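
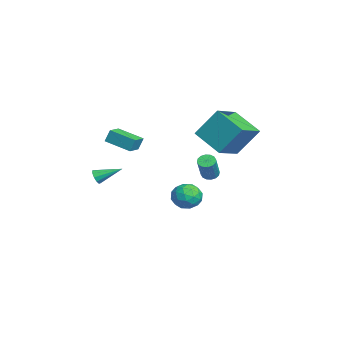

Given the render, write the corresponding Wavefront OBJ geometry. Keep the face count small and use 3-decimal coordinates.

v 0.638 0.89 3.414
v 0.822 2.099 5.133
v -0.82 2.078 2.734
v -0.636 3.287 4.454
v 2.036 2.053 2.446
v 2.22 3.262 4.166
v 0.578 3.241 1.767
v 0.762 4.45 3.486
v 0.505 -4.471 0.297
v 0.844 -4.353 -0.079
v 0.735 -3.069 0.943
v 0.552 -4.26 -0.176
v 0.242 -4.248 -0.092
v 0.033 -4.321 0.14
v 0.004 -4.451 0.433
v 0.166 -4.589 0.673
v 0.458 -4.681 0.77
v 0.768 -4.693 0.686
v 0.978 -4.62 0.454
v 1.007 -4.49 0.161
v -0.691 -3.449 2.644
v -0.708 -3.154 3.43
v 0.192 -2.148 2.176
v 0.175 -1.853 2.962
v 0.185 -3.967 2.858
v 0.168 -3.672 3.644
v 1.068 -2.666 2.39
v 1.051 -2.371 3.176
v 2.583 1.507 1.164
v 2.923 1.266 0.869
v 3.837 0.952 2.182
v 3.497 1.193 2.476
v 3.003 1.518 0.874
v 3.917 1.203 2.187
v 2.97 1.766 0.956
v 3.884 1.452 2.269
v 2.834 1.946 1.094
v 3.748 1.631 2.407
v 2.63 2.007 1.251
v 3.544 1.693 2.563
v 2.414 1.935 1.384
v 3.328 1.621 2.696
v 2.243 1.748 1.458
v 3.157 1.434 2.771
v 2.163 1.497 1.453
v 3.077 1.182 2.766
v 2.196 1.248 1.371
v 3.11 0.934 2.684
v 2.332 1.069 1.233
v 3.246 0.754 2.546
v 2.536 1.007 1.077
v 3.45 0.693 2.389
v 2.752 1.079 0.944
v 3.666 0.765 2.256
v -2.692 0.845 -2.413
v -2.17 1.08 -1.634
v -1.39 0.38 -3.146
v -0.868 0.615 -2.367
v -1.476 -0.137 -2.333
v -2.281 0.151 -1.88
v -1.279 1.309 -2.9
v -2.084 1.597 -2.447
v -1.296 1.366 -1.935
v -1.418 0.473 -1.584
v -2.142 0.987 -3.196
v -2.264 0.094 -2.845
v -2.545 1.004 -1.959
v -1.015 0.456 -2.821
v -1.372 0.015 -2.801
v -1.065 0.153 -2.343
v -2.611 0.458 -2.104
v -2.304 0.596 -1.646
v -1.896 -0.12 -2.056
v -1.256 0.864 -3.134
v -0.949 1.002 -2.676
v -2.495 1.307 -2.437
v -2.188 1.445 -1.979
v -1.664 1.58 -2.724
v -1.725 1.31 -1.678
v -0.959 1.036 -2.109
v -1.201 1.444 -2.422
v -1.674 1.613 -2.156
v -1.796 0.785 -1.472
v -1.031 0.511 -1.903
v -1.389 0.07 -1.883
v -1.862 0.239 -1.616
v -1.283 0.953 -1.649
v -2.529 0.949 -2.877
v -1.764 0.675 -3.308
v -1.698 1.221 -3.164
v -2.171 1.39 -2.897
v -2.601 0.424 -2.671
v -1.835 0.15 -3.102
v -1.886 -0.153 -2.624
v -2.359 0.016 -2.358
v -2.277 0.507 -3.131
f 2 4 1
f 5 2 1
f 1 4 3
f 3 5 1
f 2 8 4
f 6 2 5
f 6 8 2
f 4 8 3
f 7 5 3
f 3 8 7
f 7 6 5
f 8 6 7
f 10 9 12
f 10 12 11
f 12 9 13
f 12 13 11
f 13 9 14
f 13 14 11
f 14 9 15
f 14 15 11
f 15 9 16
f 15 16 11
f 16 9 17
f 16 17 11
f 17 9 18
f 17 18 11
f 18 9 19
f 18 19 11
f 19 9 20
f 19 20 11
f 20 9 10
f 20 10 11
f 22 24 21
f 25 22 21
f 21 24 23
f 23 25 21
f 22 28 24
f 26 22 25
f 26 28 22
f 24 28 23
f 27 25 23
f 23 28 27
f 27 26 25
f 28 26 27
f 30 29 33
f 30 33 31
f 31 33 34
f 31 34 32
f 33 29 35
f 33 35 34
f 34 35 36
f 34 36 32
f 35 29 37
f 35 37 36
f 36 37 38
f 36 38 32
f 37 29 39
f 37 39 38
f 38 39 40
f 38 40 32
f 39 29 41
f 39 41 40
f 40 41 42
f 40 42 32
f 41 29 43
f 41 43 42
f 42 43 44
f 42 44 32
f 43 29 45
f 43 45 44
f 44 45 46
f 44 46 32
f 45 29 47
f 45 47 46
f 46 47 48
f 46 48 32
f 47 29 49
f 47 49 48
f 48 49 50
f 48 50 32
f 49 29 51
f 49 51 50
f 50 51 52
f 50 52 32
f 51 29 53
f 51 53 52
f 52 53 54
f 52 54 32
f 53 29 30
f 53 30 54
f 54 30 31
f 54 31 32
f 55 92 71
f 92 66 95
f 71 95 60
f 92 95 71
f 55 71 67
f 71 60 72
f 67 72 56
f 71 72 67
f 55 67 76
f 67 56 77
f 76 77 62
f 67 77 76
f 55 76 88
f 76 62 91
f 88 91 65
f 76 91 88
f 55 88 92
f 88 65 96
f 92 96 66
f 88 96 92
f 56 72 83
f 72 60 86
f 83 86 64
f 72 86 83
f 60 95 73
f 95 66 94
f 73 94 59
f 95 94 73
f 66 96 93
f 96 65 89
f 93 89 57
f 96 89 93
f 65 91 90
f 91 62 78
f 90 78 61
f 91 78 90
f 62 77 82
f 77 56 79
f 82 79 63
f 77 79 82
f 58 84 70
f 84 64 85
f 70 85 59
f 84 85 70
f 58 70 68
f 70 59 69
f 68 69 57
f 70 69 68
f 58 68 75
f 68 57 74
f 75 74 61
f 68 74 75
f 58 75 80
f 75 61 81
f 80 81 63
f 75 81 80
f 58 80 84
f 80 63 87
f 84 87 64
f 80 87 84
f 59 85 73
f 85 64 86
f 73 86 60
f 85 86 73
f 57 69 93
f 69 59 94
f 93 94 66
f 69 94 93
f 61 74 90
f 74 57 89
f 90 89 65
f 74 89 90
f 63 81 82
f 81 61 78
f 82 78 62
f 81 78 82
f 64 87 83
f 87 63 79
f 83 79 56
f 87 79 83



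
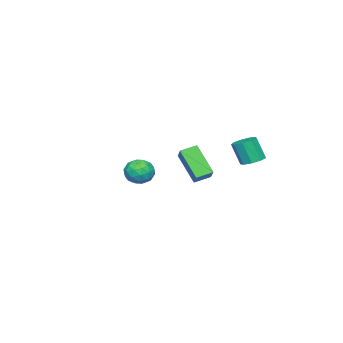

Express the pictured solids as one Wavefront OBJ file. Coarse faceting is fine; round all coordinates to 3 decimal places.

v 0.515 3.857 2.316
v 1.187 4.158 2.389
v 1.277 3.624 3.776
v 0.605 3.323 3.704
v 0.833 4.488 2.538
v 0.923 3.953 3.926
v 0.33 4.522 2.584
v 0.42 3.987 3.972
v -0.086 4.245 2.505
v 0.004 3.71 3.892
v -0.221 3.787 2.337
v -0.131 3.252 3.725
v -0.012 3.362 2.159
v 0.078 2.827 3.547
v 0.444 3.169 2.055
v 0.534 2.634 3.443
v 0.933 3.297 2.073
v 1.023 2.763 3.461
v 1.227 3.688 2.205
v 1.317 3.154 3.593
v 0.125 -2.785 -0.189
v 0.898 -3.278 -0.464
v -0.498 -4.082 0.384
v 0.275 -4.575 0.109
v 0.342 -3.939 0.821
v 0.727 -3.138 0.467
v -0.327 -4.222 -0.547
v 0.058 -3.421 -0.901
v 0.618 -4.166 -0.685
v 1.031 -3.991 0.16
v -0.631 -3.369 -0.24
v -0.218 -3.194 0.605
v 0.566 -2.918 -0.377
v -0.166 -4.442 0.297
v -0.127 -4.068 0.715
v 0.327 -4.358 0.554
v 0.466 -2.835 0.17
v 0.92 -3.125 0.008
v 0.593 -3.513 0.764
v -0.52 -4.235 -0.088
v -0.066 -4.525 -0.25
v 0.073 -3.002 -0.634
v 0.527 -3.292 -0.795
v -0.193 -3.847 -0.844
v 0.856 -3.73 -0.669
v 0.49 -4.492 -0.332
v 0.136 -4.285 -0.717
v 0.363 -3.814 -0.925
v 1.099 -3.627 -0.172
v 0.733 -4.389 0.165
v 0.772 -4.015 0.583
v 0.998 -3.544 0.375
v 0.935 -4.149 -0.302
v -0.333 -2.971 -0.245
v -0.699 -3.733 0.092
v -0.598 -3.816 -0.455
v -0.372 -3.345 -0.663
v -0.09 -2.868 0.252
v -0.456 -3.63 0.589
v 0.037 -3.546 0.845
v 0.264 -3.075 0.637
v -0.535 -3.211 0.222
v 4.114 2.316 1.522
v 3.72 1.074 3.104
v 3.397 2.916 1.815
v 3.003 1.674 3.397
v 4.977 2.986 2.263
v 4.583 1.744 3.845
v 4.26 3.586 2.556
v 3.866 2.344 4.138
f 2 1 5
f 2 5 3
f 3 5 6
f 3 6 4
f 5 1 7
f 5 7 6
f 6 7 8
f 6 8 4
f 7 1 9
f 7 9 8
f 8 9 10
f 8 10 4
f 9 1 11
f 9 11 10
f 10 11 12
f 10 12 4
f 11 1 13
f 11 13 12
f 12 13 14
f 12 14 4
f 13 1 15
f 13 15 14
f 14 15 16
f 14 16 4
f 15 1 17
f 15 17 16
f 16 17 18
f 16 18 4
f 17 1 19
f 17 19 18
f 18 19 20
f 18 20 4
f 19 1 2
f 19 2 20
f 20 2 3
f 20 3 4
f 21 58 37
f 58 32 61
f 37 61 26
f 58 61 37
f 21 37 33
f 37 26 38
f 33 38 22
f 37 38 33
f 21 33 42
f 33 22 43
f 42 43 28
f 33 43 42
f 21 42 54
f 42 28 57
f 54 57 31
f 42 57 54
f 21 54 58
f 54 31 62
f 58 62 32
f 54 62 58
f 22 38 49
f 38 26 52
f 49 52 30
f 38 52 49
f 26 61 39
f 61 32 60
f 39 60 25
f 61 60 39
f 32 62 59
f 62 31 55
f 59 55 23
f 62 55 59
f 31 57 56
f 57 28 44
f 56 44 27
f 57 44 56
f 28 43 48
f 43 22 45
f 48 45 29
f 43 45 48
f 24 50 36
f 50 30 51
f 36 51 25
f 50 51 36
f 24 36 34
f 36 25 35
f 34 35 23
f 36 35 34
f 24 34 41
f 34 23 40
f 41 40 27
f 34 40 41
f 24 41 46
f 41 27 47
f 46 47 29
f 41 47 46
f 24 46 50
f 46 29 53
f 50 53 30
f 46 53 50
f 25 51 39
f 51 30 52
f 39 52 26
f 51 52 39
f 23 35 59
f 35 25 60
f 59 60 32
f 35 60 59
f 27 40 56
f 40 23 55
f 56 55 31
f 40 55 56
f 29 47 48
f 47 27 44
f 48 44 28
f 47 44 48
f 30 53 49
f 53 29 45
f 49 45 22
f 53 45 49
f 64 66 63
f 67 64 63
f 63 66 65
f 65 67 63
f 64 70 66
f 68 64 67
f 68 70 64
f 66 70 65
f 69 67 65
f 65 70 69
f 69 68 67
f 70 68 69



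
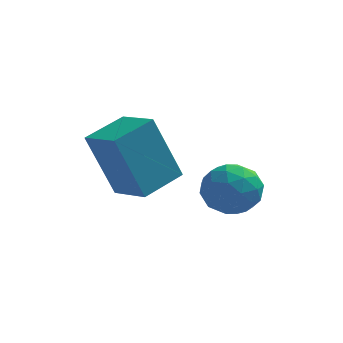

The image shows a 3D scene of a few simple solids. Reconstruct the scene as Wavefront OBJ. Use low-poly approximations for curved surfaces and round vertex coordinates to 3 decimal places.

v -1.065 3.3 -0.755
v -0.4 3.913 -0.748
v -0.42 2.587 0.348
v 0.245 3.2 0.355
v -0.587 3.433 0.621
v -0.986 3.874 -0.06
v 0.166 2.626 -0.34
v -0.233 3.067 -1.021
v 0.361 3.496 -0.491
v -0.104 3.995 0.103
v -0.716 2.505 -0.503
v -1.181 3.004 0.091
v -0.789 3.669 -0.848
v -0.031 2.831 0.448
v -0.52 2.968 0.605
v -0.129 3.328 0.609
v -1.133 3.646 -0.444
v -0.742 4.006 -0.44
v -0.852 3.724 0.365
v -0.078 2.494 0.04
v 0.313 2.854 0.044
v -0.691 3.172 -1.009
v -0.3 3.532 -1.005
v 0.032 2.776 -0.765
v 0.049 3.784 -0.693
v 0.428 3.365 -0.045
v 0.381 3.028 -0.453
v 0.147 3.287 -0.854
v -0.224 4.077 -0.344
v 0.155 3.658 0.304
v -0.334 3.795 0.461
v -0.569 4.054 0.06
v 0.223 3.832 -0.193
v -0.975 2.842 -0.704
v -0.596 2.423 -0.056
v -0.251 2.446 -0.46
v -0.486 2.705 -0.861
v -1.248 3.135 -0.355
v -0.869 2.716 0.293
v -0.967 3.213 0.454
v -1.201 3.472 0.053
v -1.043 2.668 -0.207
v -2.237 0.43 0.778
v -2.98 0.347 2.73
v -3.152 1.222 0.464
v -3.894 1.14 2.416
v -1.446 1.48 1.124
v -2.188 1.398 3.076
v -2.36 2.273 0.81
v -3.103 2.19 2.762
f 1 38 17
f 38 12 41
f 17 41 6
f 38 41 17
f 1 17 13
f 17 6 18
f 13 18 2
f 17 18 13
f 1 13 22
f 13 2 23
f 22 23 8
f 13 23 22
f 1 22 34
f 22 8 37
f 34 37 11
f 22 37 34
f 1 34 38
f 34 11 42
f 38 42 12
f 34 42 38
f 2 18 29
f 18 6 32
f 29 32 10
f 18 32 29
f 6 41 19
f 41 12 40
f 19 40 5
f 41 40 19
f 12 42 39
f 42 11 35
f 39 35 3
f 42 35 39
f 11 37 36
f 37 8 24
f 36 24 7
f 37 24 36
f 8 23 28
f 23 2 25
f 28 25 9
f 23 25 28
f 4 30 16
f 30 10 31
f 16 31 5
f 30 31 16
f 4 16 14
f 16 5 15
f 14 15 3
f 16 15 14
f 4 14 21
f 14 3 20
f 21 20 7
f 14 20 21
f 4 21 26
f 21 7 27
f 26 27 9
f 21 27 26
f 4 26 30
f 26 9 33
f 30 33 10
f 26 33 30
f 5 31 19
f 31 10 32
f 19 32 6
f 31 32 19
f 3 15 39
f 15 5 40
f 39 40 12
f 15 40 39
f 7 20 36
f 20 3 35
f 36 35 11
f 20 35 36
f 9 27 28
f 27 7 24
f 28 24 8
f 27 24 28
f 10 33 29
f 33 9 25
f 29 25 2
f 33 25 29
f 44 46 43
f 47 44 43
f 43 46 45
f 45 47 43
f 44 50 46
f 48 44 47
f 48 50 44
f 46 50 45
f 49 47 45
f 45 50 49
f 49 48 47
f 50 48 49



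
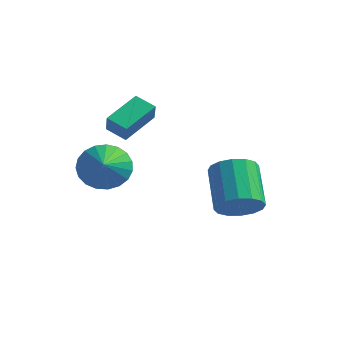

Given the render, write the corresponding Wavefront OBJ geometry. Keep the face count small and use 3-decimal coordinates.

v 1.143 2.249 -4.454
v 1.726 2.057 -3.769
v 0.759 3.299 -2.6
v 0.177 3.491 -3.286
v 1.922 2.426 -3.998
v 0.956 3.667 -2.829
v 1.91 2.747 -4.349
v 0.943 3.989 -3.181
v 1.692 2.935 -4.729
v 0.725 4.176 -3.56
v 1.327 2.939 -5.035
v 0.361 4.18 -3.866
v 0.913 2.758 -5.185
v -0.054 4 -4.017
v 0.561 2.441 -5.14
v -0.406 3.683 -3.971
v 0.364 2.073 -4.911
v -0.602 3.314 -3.742
v 0.377 1.751 -4.559
v -0.59 2.993 -3.391
v 0.595 1.564 -4.18
v -0.372 2.805 -3.011
v 0.959 1.56 -3.874
v -0.007 2.801 -2.705
v 1.374 1.74 -3.723
v 0.407 2.982 -2.555
v -2.956 -0.114 -2.477
v -2.194 0.502 -2.275
v -2.304 -1.166 -1.723
v -2.45 0.573 -1.955
v -2.793 0.526 -1.725
v -3.164 0.367 -1.625
v -3.5 0.126 -1.673
v -3.741 -0.157 -1.859
v -3.846 -0.432 -2.152
v -3.798 -0.652 -2.502
v -3.604 -0.779 -2.847
v -3.298 -0.791 -3.128
v -2.933 -0.686 -3.297
v -2.571 -0.482 -3.324
v -2.277 -0.214 -3.204
v -2.099 0.072 -2.959
v -2.07 0.325 -2.63
v -3.959 1.555 -1.541
v -3.668 3.027 -0.931
v -3.111 1.523 -1.869
v -2.82 2.995 -1.259
v -3.68 1.185 -0.781
v -3.389 2.657 -0.171
v -2.832 1.153 -1.109
v -2.541 2.625 -0.499
f 2 1 5
f 2 5 3
f 3 5 6
f 3 6 4
f 5 1 7
f 5 7 6
f 6 7 8
f 6 8 4
f 7 1 9
f 7 9 8
f 8 9 10
f 8 10 4
f 9 1 11
f 9 11 10
f 10 11 12
f 10 12 4
f 11 1 13
f 11 13 12
f 12 13 14
f 12 14 4
f 13 1 15
f 13 15 14
f 14 15 16
f 14 16 4
f 15 1 17
f 15 17 16
f 16 17 18
f 16 18 4
f 17 1 19
f 17 19 18
f 18 19 20
f 18 20 4
f 19 1 21
f 19 21 20
f 20 21 22
f 20 22 4
f 21 1 23
f 21 23 22
f 22 23 24
f 22 24 4
f 23 1 25
f 23 25 24
f 24 25 26
f 24 26 4
f 25 1 2
f 25 2 26
f 26 2 3
f 26 3 4
f 28 27 30
f 28 30 29
f 30 27 31
f 30 31 29
f 31 27 32
f 31 32 29
f 32 27 33
f 32 33 29
f 33 27 34
f 33 34 29
f 34 27 35
f 34 35 29
f 35 27 36
f 35 36 29
f 36 27 37
f 36 37 29
f 37 27 38
f 37 38 29
f 38 27 39
f 38 39 29
f 39 27 40
f 39 40 29
f 40 27 41
f 40 41 29
f 41 27 42
f 41 42 29
f 42 27 43
f 42 43 29
f 43 27 28
f 43 28 29
f 45 47 44
f 48 45 44
f 44 47 46
f 46 48 44
f 45 51 47
f 49 45 48
f 49 51 45
f 47 51 46
f 50 48 46
f 46 51 50
f 50 49 48
f 51 49 50



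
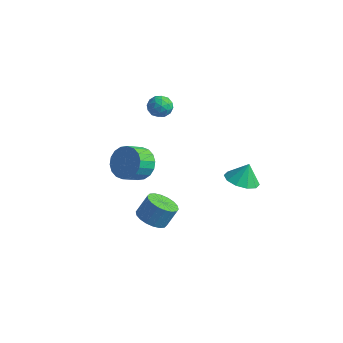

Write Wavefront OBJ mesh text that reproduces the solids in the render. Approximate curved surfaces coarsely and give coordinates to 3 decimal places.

v -1.312 -0.553 3.378
v -0.655 -0.774 3.162
v -1.685 -1.666 3.378
v -1.028 -1.887 3.162
v -1.121 -1.619 3.831
v -0.89 -0.932 3.831
v -1.45 -1.508 2.709
v -1.219 -0.821 2.709
v -0.741 -1.364 2.75
v -0.537 -1.433 3.442
v -1.803 -1.007 3.098
v -1.599 -1.076 3.79
v -0.95 -0.566 3.27
v -1.39 -1.874 3.27
v -1.444 -1.717 3.663
v -1.058 -1.847 3.536
v -1.088 -0.659 3.663
v -0.702 -0.788 3.536
v -0.976 -1.285 3.929
v -1.638 -1.652 3.004
v -1.252 -1.781 2.877
v -1.282 -0.593 3.004
v -0.896 -0.723 2.877
v -1.364 -1.155 2.611
v -0.615 -1.043 2.901
v -0.834 -1.697 2.901
v -1.082 -1.474 2.635
v -0.947 -1.07 2.635
v -0.495 -1.083 3.308
v -0.715 -1.737 3.308
v -0.769 -1.58 3.701
v -0.633 -1.175 3.701
v -0.545 -1.43 3.065
v -1.625 -0.703 3.232
v -1.845 -1.357 3.232
v -1.707 -1.265 2.839
v -1.571 -0.86 2.839
v -1.506 -0.743 3.639
v -1.725 -1.397 3.639
v -1.393 -1.37 3.905
v -1.258 -0.966 3.905
v -1.795 -1.01 3.475
v -2.647 -1.171 -2.168
v -1.663 -1.473 -2.419
v -1.808 -2.491 -1.763
v -2.793 -2.189 -1.512
v -1.599 -1.227 -2.022
v -1.744 -2.245 -1.366
v -1.743 -0.969 -1.654
v -1.888 -1.987 -0.998
v -2.065 -0.751 -1.388
v -2.211 -1.769 -0.732
v -2.504 -0.616 -1.276
v -2.649 -1.635 -0.62
v -2.97 -0.592 -1.341
v -3.116 -1.61 -0.685
v -3.373 -0.682 -1.57
v -3.518 -1.7 -0.914
v -3.632 -0.869 -1.917
v -3.777 -1.887 -1.261
v -3.696 -1.115 -2.314
v -3.841 -2.133 -1.658
v -3.552 -1.373 -2.682
v -3.697 -2.391 -2.026
v -3.229 -1.591 -2.948
v -3.375 -2.609 -2.292
v -2.791 -1.725 -3.06
v -2.936 -2.744 -2.404
v -2.324 -1.75 -2.995
v -2.47 -2.768 -2.339
v -1.922 -1.66 -2.766
v -2.067 -2.678 -2.11
v 3.845 -0.717 -0.296
v 4.798 -0.756 -0.412
v 3.995 -0.323 0.796
v 4.614 -0.217 -0.581
v 4.137 0.13 -0.641
v 3.549 0.155 -0.569
v 3.074 -0.154 -0.393
v 2.893 -0.678 -0.18
v 3.077 -1.216 -0.011
v 3.554 -1.564 0.049
v 4.142 -1.588 -0.023
v 4.617 -1.279 -0.199
v -0.154 -3.152 -4.074
v 0.729 -3.128 -4.332
v 1.036 -2.543 -3.224
v 0.154 -2.568 -2.966
v 0.582 -2.775 -4.477
v 0.889 -2.19 -3.369
v 0.289 -2.496 -4.543
v 0.596 -1.911 -3.435
v -0.092 -2.348 -4.516
v 0.215 -1.763 -3.408
v -0.485 -2.359 -4.401
v -0.178 -1.774 -3.293
v -0.812 -2.527 -4.222
v -0.505 -1.942 -3.114
v -1.009 -2.819 -4.013
v -0.702 -2.234 -2.905
v -1.036 -3.177 -3.816
v -0.729 -2.592 -2.708
v -0.889 -3.53 -3.671
v -0.582 -2.945 -2.563
v -0.596 -3.809 -3.605
v -0.289 -3.224 -2.497
v -0.215 -3.957 -3.632
v 0.092 -3.372 -2.524
v 0.178 -3.946 -3.747
v 0.485 -3.361 -2.639
v 0.505 -3.778 -3.926
v 0.812 -3.193 -2.818
v 0.702 -3.486 -4.135
v 1.009 -2.901 -3.027
f 1 38 17
f 38 12 41
f 17 41 6
f 38 41 17
f 1 17 13
f 17 6 18
f 13 18 2
f 17 18 13
f 1 13 22
f 13 2 23
f 22 23 8
f 13 23 22
f 1 22 34
f 22 8 37
f 34 37 11
f 22 37 34
f 1 34 38
f 34 11 42
f 38 42 12
f 34 42 38
f 2 18 29
f 18 6 32
f 29 32 10
f 18 32 29
f 6 41 19
f 41 12 40
f 19 40 5
f 41 40 19
f 12 42 39
f 42 11 35
f 39 35 3
f 42 35 39
f 11 37 36
f 37 8 24
f 36 24 7
f 37 24 36
f 8 23 28
f 23 2 25
f 28 25 9
f 23 25 28
f 4 30 16
f 30 10 31
f 16 31 5
f 30 31 16
f 4 16 14
f 16 5 15
f 14 15 3
f 16 15 14
f 4 14 21
f 14 3 20
f 21 20 7
f 14 20 21
f 4 21 26
f 21 7 27
f 26 27 9
f 21 27 26
f 4 26 30
f 26 9 33
f 30 33 10
f 26 33 30
f 5 31 19
f 31 10 32
f 19 32 6
f 31 32 19
f 3 15 39
f 15 5 40
f 39 40 12
f 15 40 39
f 7 20 36
f 20 3 35
f 36 35 11
f 20 35 36
f 9 27 28
f 27 7 24
f 28 24 8
f 27 24 28
f 10 33 29
f 33 9 25
f 29 25 2
f 33 25 29
f 44 43 47
f 44 47 45
f 45 47 48
f 45 48 46
f 47 43 49
f 47 49 48
f 48 49 50
f 48 50 46
f 49 43 51
f 49 51 50
f 50 51 52
f 50 52 46
f 51 43 53
f 51 53 52
f 52 53 54
f 52 54 46
f 53 43 55
f 53 55 54
f 54 55 56
f 54 56 46
f 55 43 57
f 55 57 56
f 56 57 58
f 56 58 46
f 57 43 59
f 57 59 58
f 58 59 60
f 58 60 46
f 59 43 61
f 59 61 60
f 60 61 62
f 60 62 46
f 61 43 63
f 61 63 62
f 62 63 64
f 62 64 46
f 63 43 65
f 63 65 64
f 64 65 66
f 64 66 46
f 65 43 67
f 65 67 66
f 66 67 68
f 66 68 46
f 67 43 69
f 67 69 68
f 68 69 70
f 68 70 46
f 69 43 71
f 69 71 70
f 70 71 72
f 70 72 46
f 71 43 44
f 71 44 72
f 72 44 45
f 72 45 46
f 74 73 76
f 74 76 75
f 76 73 77
f 76 77 75
f 77 73 78
f 77 78 75
f 78 73 79
f 78 79 75
f 79 73 80
f 79 80 75
f 80 73 81
f 80 81 75
f 81 73 82
f 81 82 75
f 82 73 83
f 82 83 75
f 83 73 84
f 83 84 75
f 84 73 74
f 84 74 75
f 86 85 89
f 86 89 87
f 87 89 90
f 87 90 88
f 89 85 91
f 89 91 90
f 90 91 92
f 90 92 88
f 91 85 93
f 91 93 92
f 92 93 94
f 92 94 88
f 93 85 95
f 93 95 94
f 94 95 96
f 94 96 88
f 95 85 97
f 95 97 96
f 96 97 98
f 96 98 88
f 97 85 99
f 97 99 98
f 98 99 100
f 98 100 88
f 99 85 101
f 99 101 100
f 100 101 102
f 100 102 88
f 101 85 103
f 101 103 102
f 102 103 104
f 102 104 88
f 103 85 105
f 103 105 104
f 104 105 106
f 104 106 88
f 105 85 107
f 105 107 106
f 106 107 108
f 106 108 88
f 107 85 109
f 107 109 108
f 108 109 110
f 108 110 88
f 109 85 111
f 109 111 110
f 110 111 112
f 110 112 88
f 111 85 113
f 111 113 112
f 112 113 114
f 112 114 88
f 113 85 86
f 113 86 114
f 114 86 87
f 114 87 88



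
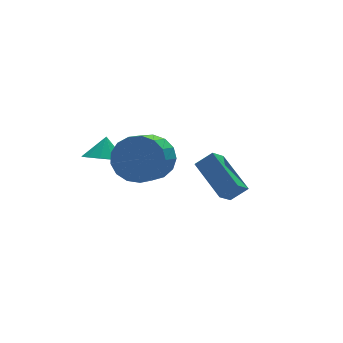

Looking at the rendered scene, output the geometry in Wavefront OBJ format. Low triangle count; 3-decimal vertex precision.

v -3.684 1.799 -1.333
v -3.209 1.134 -1.184
v -3.356 2.221 -0.487
v -2.947 1.43 -1.434
v -2.918 1.843 -1.651
v -3.133 2.242 -1.767
v -3.522 2.5 -1.746
v -3.963 2.536 -1.593
v -4.315 2.337 -1.358
v -4.466 1.968 -1.114
v -4.369 1.545 -0.94
v -4.055 1.202 -0.891
v -3.622 1.049 -0.982
v 1.008 0.082 -3.165
v 0.823 1.804 -2.289
v 0.362 0.31 -3.748
v 0.177 2.031 -2.873
v 1.663 0.449 -3.747
v 1.478 2.17 -2.872
v 1.017 0.676 -4.331
v 0.832 2.398 -3.455
v -2.748 -0.162 -0.411
v -2.123 -0.197 0.407
v -2.927 -0.974 0.988
v -3.552 -0.938 0.171
v -2.421 0.183 0.503
v -3.225 -0.593 1.084
v -2.794 0.485 0.39
v -3.598 -0.292 0.971
v -3.157 0.638 0.093
v -3.961 -0.138 0.674
v -3.426 0.609 -0.319
v -4.23 -0.168 0.262
v -3.539 0.402 -0.752
v -4.343 -0.374 -0.171
v -3.472 0.067 -1.107
v -4.276 -0.71 -0.526
v -3.239 -0.321 -1.302
v -4.043 -1.098 -0.721
v -2.893 -0.672 -1.293
v -3.697 -1.449 -0.712
v -2.514 -0.907 -1.082
v -3.318 -1.683 -0.501
v -2.189 -0.97 -0.717
v -2.993 -1.747 -0.136
v -1.991 -0.849 -0.282
v -2.795 -1.625 0.299
v -1.968 -0.57 0.124
v -2.772 -1.347 0.705
f 2 1 4
f 2 4 3
f 4 1 5
f 4 5 3
f 5 1 6
f 5 6 3
f 6 1 7
f 6 7 3
f 7 1 8
f 7 8 3
f 8 1 9
f 8 9 3
f 9 1 10
f 9 10 3
f 10 1 11
f 10 11 3
f 11 1 12
f 11 12 3
f 12 1 13
f 12 13 3
f 13 1 2
f 13 2 3
f 15 17 14
f 18 15 14
f 14 17 16
f 16 18 14
f 15 21 17
f 19 15 18
f 19 21 15
f 17 21 16
f 20 18 16
f 16 21 20
f 20 19 18
f 21 19 20
f 23 22 26
f 23 26 24
f 24 26 27
f 24 27 25
f 26 22 28
f 26 28 27
f 27 28 29
f 27 29 25
f 28 22 30
f 28 30 29
f 29 30 31
f 29 31 25
f 30 22 32
f 30 32 31
f 31 32 33
f 31 33 25
f 32 22 34
f 32 34 33
f 33 34 35
f 33 35 25
f 34 22 36
f 34 36 35
f 35 36 37
f 35 37 25
f 36 22 38
f 36 38 37
f 37 38 39
f 37 39 25
f 38 22 40
f 38 40 39
f 39 40 41
f 39 41 25
f 40 22 42
f 40 42 41
f 41 42 43
f 41 43 25
f 42 22 44
f 42 44 43
f 43 44 45
f 43 45 25
f 44 22 46
f 44 46 45
f 45 46 47
f 45 47 25
f 46 22 48
f 46 48 47
f 47 48 49
f 47 49 25
f 48 22 23
f 48 23 49
f 49 23 24
f 49 24 25



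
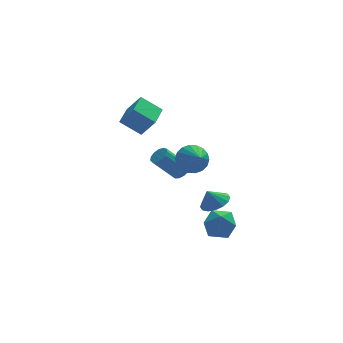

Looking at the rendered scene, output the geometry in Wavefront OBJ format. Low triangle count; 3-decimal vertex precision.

v -2.661 3.062 1.498
v -3.958 3.533 2.508
v -1.923 4.786 1.643
v -3.221 5.256 2.653
v -1.839 2.604 2.767
v -3.137 3.074 3.777
v -1.102 4.327 2.912
v -2.399 4.798 3.922
v -0.44 -2.309 2.164
v 0.316 -1.83 2.731
v -0.2 -3.771 3.076
v -0.074 -1.74 2.98
v -0.537 -1.762 3.066
v -0.981 -1.892 2.974
v -1.318 -2.105 2.722
v -1.481 -2.359 2.359
v -1.438 -2.602 1.957
v -1.197 -2.788 1.596
v -0.806 -2.878 1.348
v -0.343 -2.856 1.261
v 0.101 -2.726 1.353
v 0.438 -2.513 1.606
v 0.601 -2.259 1.969
v 0.557 -2.016 2.371
v -0.344 1.841 -1.33
v 0.17 1.973 -0.873
v -1.263 1.871 0.767
v -1.776 1.739 0.31
v 0.023 2.323 -0.98
v -1.409 2.222 0.66
v -0.24 2.52 -1.198
v -1.673 2.419 0.443
v -0.536 2.502 -1.457
v -1.969 2.4 0.183
v -0.771 2.273 -1.677
v -2.204 2.172 -0.037
v -0.871 1.907 -1.786
v -2.303 1.806 -0.146
v -0.803 1.52 -1.751
v -2.235 1.419 -0.111
v -0.589 1.235 -1.582
v -2.021 1.134 0.059
v -0.297 1.142 -1.333
v -1.73 1.041 0.307
v -0.021 1.271 -1.083
v -1.453 1.17 0.557
v 0.154 1.581 -0.912
v -1.279 1.479 0.728
v 1.251 -2.798 -2.683
v 1.993 -3.637 -3.08
v -0.073 -4.143 -2.32
v 0.669 -4.982 -2.717
v 0.904 -4.414 -1.7
v 1.722 -3.582 -1.925
v 0.198 -4.198 -3.475
v 1.016 -3.366 -3.7
v 1.342 -4.501 -3.57
v 1.779 -4.635 -2.473
v 0.141 -3.145 -2.927
v 0.578 -3.279 -1.83
v 0.73 -3.525 -0.971
v 1.563 -3.185 -0.559
v 0.23 -3.515 0.031
v 1.301 -2.766 -0.694
v 0.886 -2.55 -0.903
v 0.429 -2.595 -1.13
v 0.052 -2.889 -1.314
v -0.143 -3.354 -1.407
v -0.104 -3.865 -1.383
v 0.158 -4.284 -1.249
v 0.573 -4.5 -1.04
v 1.03 -4.455 -0.813
v 1.407 -4.16 -0.628
v 1.602 -3.695 -0.535
f 2 4 1
f 5 2 1
f 1 4 3
f 3 5 1
f 2 8 4
f 6 2 5
f 6 8 2
f 4 8 3
f 7 5 3
f 3 8 7
f 7 6 5
f 8 6 7
f 10 9 12
f 10 12 11
f 12 9 13
f 12 13 11
f 13 9 14
f 13 14 11
f 14 9 15
f 14 15 11
f 15 9 16
f 15 16 11
f 16 9 17
f 16 17 11
f 17 9 18
f 17 18 11
f 18 9 19
f 18 19 11
f 19 9 20
f 19 20 11
f 20 9 21
f 20 21 11
f 21 9 22
f 21 22 11
f 22 9 23
f 22 23 11
f 23 9 24
f 23 24 11
f 24 9 10
f 24 10 11
f 26 25 29
f 26 29 27
f 27 29 30
f 27 30 28
f 29 25 31
f 29 31 30
f 30 31 32
f 30 32 28
f 31 25 33
f 31 33 32
f 32 33 34
f 32 34 28
f 33 25 35
f 33 35 34
f 34 35 36
f 34 36 28
f 35 25 37
f 35 37 36
f 36 37 38
f 36 38 28
f 37 25 39
f 37 39 38
f 38 39 40
f 38 40 28
f 39 25 41
f 39 41 40
f 40 41 42
f 40 42 28
f 41 25 43
f 41 43 42
f 42 43 44
f 42 44 28
f 43 25 45
f 43 45 44
f 44 45 46
f 44 46 28
f 45 25 47
f 45 47 46
f 46 47 48
f 46 48 28
f 47 25 26
f 47 26 48
f 48 26 27
f 48 27 28
f 49 60 54
f 49 54 50
f 49 50 56
f 49 56 59
f 49 59 60
f 50 54 58
f 54 60 53
f 60 59 51
f 59 56 55
f 56 50 57
f 52 58 53
f 52 53 51
f 52 51 55
f 52 55 57
f 52 57 58
f 53 58 54
f 51 53 60
f 55 51 59
f 57 55 56
f 58 57 50
f 62 61 64
f 62 64 63
f 64 61 65
f 64 65 63
f 65 61 66
f 65 66 63
f 66 61 67
f 66 67 63
f 67 61 68
f 67 68 63
f 68 61 69
f 68 69 63
f 69 61 70
f 69 70 63
f 70 61 71
f 70 71 63
f 71 61 72
f 71 72 63
f 72 61 73
f 72 73 63
f 73 61 74
f 73 74 63
f 74 61 62
f 74 62 63



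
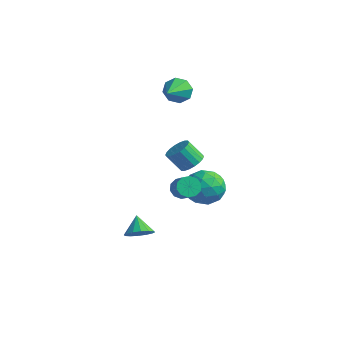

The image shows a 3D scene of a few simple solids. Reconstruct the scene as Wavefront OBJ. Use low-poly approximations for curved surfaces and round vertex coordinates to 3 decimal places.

v 1.543 0.043 0.329
v 2.008 0.495 -0.754
v 2.972 -1.415 0.334
v 3.437 -0.963 -0.749
v 3.556 -0.296 0.315
v 2.673 0.605 0.312
v 2.307 -1.525 -0.732
v 1.424 -0.624 -0.735
v 2.479 -0.475 -1.41
v 3.252 0.285 -0.762
v 1.728 -1.205 0.342
v 2.501 -0.445 0.99
v 1.65 0.397 -0.213
v 3.33 -1.317 -0.207
v 3.4 -0.925 0.419
v 3.673 -0.66 -0.218
v 2.041 0.462 0.414
v 2.314 0.727 -0.223
v 3.225 0.262 0.406
v 2.666 -1.647 -0.197
v 2.939 -1.382 -0.834
v 1.307 -0.26 -0.202
v 1.58 0.005 -0.839
v 1.755 -1.182 -0.826
v 2.2 0.093 -1.235
v 3.04 -0.765 -1.232
v 2.376 -1.094 -1.222
v 1.857 -0.565 -1.224
v 2.654 0.539 -0.855
v 3.494 -0.318 -0.851
v 3.565 0.074 -0.226
v 3.046 0.604 -0.228
v 2.932 -0.031 -1.24
v 1.486 -0.602 0.431
v 2.326 -1.459 0.435
v 1.934 -1.524 -0.192
v 1.415 -0.994 -0.194
v 1.94 -0.155 0.812
v 2.78 -1.013 0.815
v 3.123 -0.355 0.804
v 2.604 0.174 0.802
v 2.048 -0.889 0.82
v 3.314 -3.122 1.303
v 3.768 -3.086 0.759
v 4.681 -3.522 1.493
v 4.226 -3.558 2.037
v 3.781 -2.702 0.972
v 4.694 -3.139 1.706
v 3.615 -2.479 1.311
v 4.528 -2.915 2.045
v 3.334 -2.501 1.647
v 4.246 -2.938 2.381
v 3.045 -2.76 1.852
v 3.958 -3.197 2.586
v 2.859 -3.158 1.847
v 3.772 -3.594 2.581
v 2.846 -3.541 1.634
v 3.759 -3.978 2.368
v 3.012 -3.765 1.295
v 3.925 -4.201 2.029
v 3.294 -3.742 0.959
v 4.206 -4.179 1.693
v 3.582 -3.483 0.754
v 4.495 -3.92 1.488
v 1.627 -0.584 1.465
v 2.079 -1.268 1.456
v 1.385 -1.74 2.526
v 0.933 -1.056 2.535
v 2.269 -1.048 1.676
v 1.575 -1.52 2.746
v 2.332 -0.736 1.855
v 1.638 -1.208 2.925
v 2.255 -0.394 1.956
v 1.562 -0.866 3.026
v 2.054 -0.089 1.96
v 1.36 -0.562 3.03
v 1.768 0.117 1.866
v 1.075 -0.355 2.936
v 1.455 0.185 1.693
v 0.761 -0.287 2.763
v 1.175 0.1 1.474
v 0.481 -0.372 2.544
v 0.985 -0.12 1.254
v 0.291 -0.592 2.324
v 0.922 -0.432 1.075
v 0.228 -0.904 2.145
v 0.998 -0.774 0.974
v 0.305 -1.246 2.044
v 1.2 -1.078 0.97
v 0.506 -1.551 2.04
v 1.485 -1.285 1.064
v 0.792 -1.757 2.134
v 1.799 -1.353 1.237
v 1.105 -1.825 2.307
v -3.924 4.025 3.272
v -3.628 4.488 4.047
v -3.156 2.335 3.988
v -4.298 4.216 4.125
v -4.749 3.833 3.703
v -4.717 3.562 3.029
v -4.221 3.563 2.497
v -3.551 3.834 2.42
v -3.099 4.218 2.842
v -3.131 4.489 3.516
v 0.876 -3.984 -3.08
v 1.569 -3.567 -2.759
v 0.144 -3.476 -2.16
v 1.39 -3.283 -3.058
v 1.073 -3.186 -3.363
v 0.704 -3.302 -3.593
v 0.38 -3.602 -3.685
v 0.189 -4.004 -3.614
v 0.182 -4.4 -3.401
v 0.361 -4.685 -3.102
v 0.678 -4.782 -2.796
v 1.047 -4.665 -2.567
v 1.371 -4.366 -2.475
v 1.562 -3.964 -2.545
f 1 38 17
f 38 12 41
f 17 41 6
f 38 41 17
f 1 17 13
f 17 6 18
f 13 18 2
f 17 18 13
f 1 13 22
f 13 2 23
f 22 23 8
f 13 23 22
f 1 22 34
f 22 8 37
f 34 37 11
f 22 37 34
f 1 34 38
f 34 11 42
f 38 42 12
f 34 42 38
f 2 18 29
f 18 6 32
f 29 32 10
f 18 32 29
f 6 41 19
f 41 12 40
f 19 40 5
f 41 40 19
f 12 42 39
f 42 11 35
f 39 35 3
f 42 35 39
f 11 37 36
f 37 8 24
f 36 24 7
f 37 24 36
f 8 23 28
f 23 2 25
f 28 25 9
f 23 25 28
f 4 30 16
f 30 10 31
f 16 31 5
f 30 31 16
f 4 16 14
f 16 5 15
f 14 15 3
f 16 15 14
f 4 14 21
f 14 3 20
f 21 20 7
f 14 20 21
f 4 21 26
f 21 7 27
f 26 27 9
f 21 27 26
f 4 26 30
f 26 9 33
f 30 33 10
f 26 33 30
f 5 31 19
f 31 10 32
f 19 32 6
f 31 32 19
f 3 15 39
f 15 5 40
f 39 40 12
f 15 40 39
f 7 20 36
f 20 3 35
f 36 35 11
f 20 35 36
f 9 27 28
f 27 7 24
f 28 24 8
f 27 24 28
f 10 33 29
f 33 9 25
f 29 25 2
f 33 25 29
f 44 43 47
f 44 47 45
f 45 47 48
f 45 48 46
f 47 43 49
f 47 49 48
f 48 49 50
f 48 50 46
f 49 43 51
f 49 51 50
f 50 51 52
f 50 52 46
f 51 43 53
f 51 53 52
f 52 53 54
f 52 54 46
f 53 43 55
f 53 55 54
f 54 55 56
f 54 56 46
f 55 43 57
f 55 57 56
f 56 57 58
f 56 58 46
f 57 43 59
f 57 59 58
f 58 59 60
f 58 60 46
f 59 43 61
f 59 61 60
f 60 61 62
f 60 62 46
f 61 43 63
f 61 63 62
f 62 63 64
f 62 64 46
f 63 43 44
f 63 44 64
f 64 44 45
f 64 45 46
f 66 65 69
f 66 69 67
f 67 69 70
f 67 70 68
f 69 65 71
f 69 71 70
f 70 71 72
f 70 72 68
f 71 65 73
f 71 73 72
f 72 73 74
f 72 74 68
f 73 65 75
f 73 75 74
f 74 75 76
f 74 76 68
f 75 65 77
f 75 77 76
f 76 77 78
f 76 78 68
f 77 65 79
f 77 79 78
f 78 79 80
f 78 80 68
f 79 65 81
f 79 81 80
f 80 81 82
f 80 82 68
f 81 65 83
f 81 83 82
f 82 83 84
f 82 84 68
f 83 65 85
f 83 85 84
f 84 85 86
f 84 86 68
f 85 65 87
f 85 87 86
f 86 87 88
f 86 88 68
f 87 65 89
f 87 89 88
f 88 89 90
f 88 90 68
f 89 65 91
f 89 91 90
f 90 91 92
f 90 92 68
f 91 65 93
f 91 93 92
f 92 93 94
f 92 94 68
f 93 65 66
f 93 66 94
f 94 66 67
f 94 67 68
f 96 95 98
f 96 98 97
f 98 95 99
f 98 99 97
f 99 95 100
f 99 100 97
f 100 95 101
f 100 101 97
f 101 95 102
f 101 102 97
f 102 95 103
f 102 103 97
f 103 95 104
f 103 104 97
f 104 95 96
f 104 96 97
f 106 105 108
f 106 108 107
f 108 105 109
f 108 109 107
f 109 105 110
f 109 110 107
f 110 105 111
f 110 111 107
f 111 105 112
f 111 112 107
f 112 105 113
f 112 113 107
f 113 105 114
f 113 114 107
f 114 105 115
f 114 115 107
f 115 105 116
f 115 116 107
f 116 105 117
f 116 117 107
f 117 105 118
f 117 118 107
f 118 105 106
f 118 106 107



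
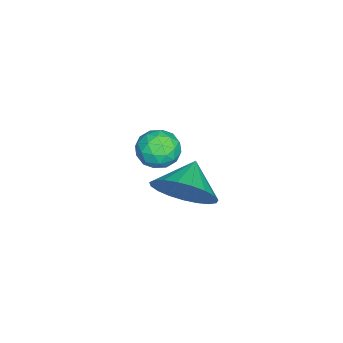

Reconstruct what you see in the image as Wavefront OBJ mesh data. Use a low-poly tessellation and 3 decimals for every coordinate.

v 0.177 0.697 -0.764
v 0.556 0.498 -0.231
v -0.436 -0.218 -0.669
v -0.057 -0.417 -0.136
v -0.473 0.122 -0.078
v -0.094 0.688 -0.136
v 0.214 -0.408 -0.764
v 0.593 0.158 -0.822
v 0.579 -0.185 -0.231
v 0.155 0.143 0.193
v -0.035 0.137 -1.093
v -0.459 0.465 -0.669
v 0.42 0.678 -0.506
v -0.3 -0.398 -0.394
v -0.545 -0.081 -0.36
v -0.322 -0.198 -0.047
v 0.038 0.79 -0.45
v 0.261 0.673 -0.137
v -0.343 0.452 -0.047
v -0.141 -0.393 -0.763
v 0.082 -0.51 -0.45
v 0.442 0.478 -0.853
v 0.665 0.361 -0.54
v 0.463 -0.172 -0.853
v 0.656 0.16 -0.192
v 0.296 -0.378 -0.137
v 0.455 -0.373 -0.506
v 0.678 -0.04 -0.54
v 0.407 0.352 0.057
v 0.047 -0.186 0.112
v -0.197 0.131 0.147
v 0.025 0.464 0.112
v 0.421 -0.049 0.057
v 0.073 0.466 -1.012
v -0.287 -0.072 -0.957
v 0.095 -0.184 -1.012
v 0.317 0.149 -1.047
v -0.176 0.658 -0.763
v -0.536 0.12 -0.708
v -0.558 0.32 -0.36
v -0.335 0.653 -0.394
v -0.301 0.329 -0.957
v 3.419 1.748 1.021
v 3.791 2.393 1.561
v 2.521 1.832 1.539
v 3.646 2.602 1.276
v 3.461 2.664 0.947
v 3.27 2.568 0.63
v 3.104 2.329 0.381
v 2.992 1.991 0.243
v 2.954 1.61 0.239
v 2.997 1.253 0.37
v 3.112 0.982 0.614
v 3.281 0.843 0.928
v 3.473 0.861 1.258
v 3.656 1.032 1.547
v 3.798 1.327 1.745
v 3.874 1.695 1.818
v 3.872 2.072 1.753
f 1 38 17
f 38 12 41
f 17 41 6
f 38 41 17
f 1 17 13
f 17 6 18
f 13 18 2
f 17 18 13
f 1 13 22
f 13 2 23
f 22 23 8
f 13 23 22
f 1 22 34
f 22 8 37
f 34 37 11
f 22 37 34
f 1 34 38
f 34 11 42
f 38 42 12
f 34 42 38
f 2 18 29
f 18 6 32
f 29 32 10
f 18 32 29
f 6 41 19
f 41 12 40
f 19 40 5
f 41 40 19
f 12 42 39
f 42 11 35
f 39 35 3
f 42 35 39
f 11 37 36
f 37 8 24
f 36 24 7
f 37 24 36
f 8 23 28
f 23 2 25
f 28 25 9
f 23 25 28
f 4 30 16
f 30 10 31
f 16 31 5
f 30 31 16
f 4 16 14
f 16 5 15
f 14 15 3
f 16 15 14
f 4 14 21
f 14 3 20
f 21 20 7
f 14 20 21
f 4 21 26
f 21 7 27
f 26 27 9
f 21 27 26
f 4 26 30
f 26 9 33
f 30 33 10
f 26 33 30
f 5 31 19
f 31 10 32
f 19 32 6
f 31 32 19
f 3 15 39
f 15 5 40
f 39 40 12
f 15 40 39
f 7 20 36
f 20 3 35
f 36 35 11
f 20 35 36
f 9 27 28
f 27 7 24
f 28 24 8
f 27 24 28
f 10 33 29
f 33 9 25
f 29 25 2
f 33 25 29
f 44 43 46
f 44 46 45
f 46 43 47
f 46 47 45
f 47 43 48
f 47 48 45
f 48 43 49
f 48 49 45
f 49 43 50
f 49 50 45
f 50 43 51
f 50 51 45
f 51 43 52
f 51 52 45
f 52 43 53
f 52 53 45
f 53 43 54
f 53 54 45
f 54 43 55
f 54 55 45
f 55 43 56
f 55 56 45
f 56 43 57
f 56 57 45
f 57 43 58
f 57 58 45
f 58 43 59
f 58 59 45
f 59 43 44
f 59 44 45



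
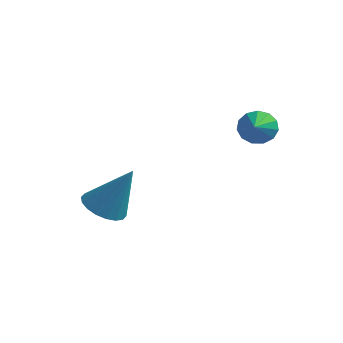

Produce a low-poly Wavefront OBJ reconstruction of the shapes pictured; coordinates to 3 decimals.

v -2.506 -2.002 -2.635
v -2.02 -2.704 -2.734
v -1.594 -1.618 -0.885
v -1.811 -2.431 -2.903
v -1.74 -2.074 -3.019
v -1.821 -1.702 -3.058
v -2.037 -1.389 -3.014
v -2.347 -1.198 -2.894
v -2.688 -1.166 -2.724
v -2.993 -1.3 -2.535
v -3.201 -1.573 -2.366
v -3.272 -1.931 -2.251
v -3.192 -2.303 -2.211
v -2.975 -2.615 -2.255
v -2.666 -2.806 -2.375
v -2.325 -2.838 -2.546
v 1.598 1.13 0.679
v 1.92 0.923 0.093
v 1.962 0.11 1.241
v 2.186 1.13 0.299
v 2.265 1.337 0.625
v 2.132 1.479 0.968
v 1.83 1.51 1.22
v 1.455 1.42 1.3
v 1.125 1.239 1.183
v 0.945 1.022 0.907
v 0.973 0.84 0.558
v 1.199 0.751 0.247
v 1.552 0.781 0.074
f 2 1 4
f 2 4 3
f 4 1 5
f 4 5 3
f 5 1 6
f 5 6 3
f 6 1 7
f 6 7 3
f 7 1 8
f 7 8 3
f 8 1 9
f 8 9 3
f 9 1 10
f 9 10 3
f 10 1 11
f 10 11 3
f 11 1 12
f 11 12 3
f 12 1 13
f 12 13 3
f 13 1 14
f 13 14 3
f 14 1 15
f 14 15 3
f 15 1 16
f 15 16 3
f 16 1 2
f 16 2 3
f 18 17 20
f 18 20 19
f 20 17 21
f 20 21 19
f 21 17 22
f 21 22 19
f 22 17 23
f 22 23 19
f 23 17 24
f 23 24 19
f 24 17 25
f 24 25 19
f 25 17 26
f 25 26 19
f 26 17 27
f 26 27 19
f 27 17 28
f 27 28 19
f 28 17 29
f 28 29 19
f 29 17 18
f 29 18 19



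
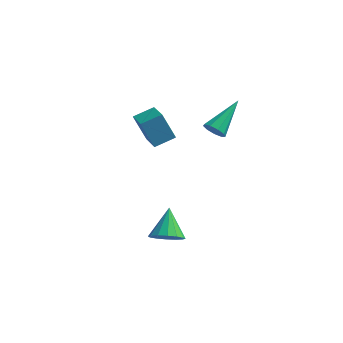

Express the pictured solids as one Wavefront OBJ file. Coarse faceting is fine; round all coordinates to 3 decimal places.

v 0.694 -0.636 1.53
v -0.022 -0.498 2.898
v -0.115 0.569 0.986
v -0.831 0.706 2.353
v 1.511 0.074 1.887
v 0.795 0.211 3.254
v 0.702 1.278 1.342
v -0.014 1.416 2.71
v 2.87 1.766 1.425
v 3.181 1.96 0.912
v 3.53 3.534 2.495
v 2.779 2.114 0.907
v 2.419 2.105 1.144
v 2.27 1.938 1.512
v 2.401 1.69 1.839
v 2.752 1.478 1.972
v 3.158 1.401 1.849
v 3.429 1.495 1.528
v 3.438 1.715 1.158
v 1.643 -1.728 -4.073
v 2.265 -1.231 -4.469
v 1.357 -0.472 -2.947
v 1.873 -1.125 -4.686
v 1.419 -1.182 -4.739
v 1.024 -1.384 -4.613
v 0.796 -1.679 -4.342
v 0.795 -1.987 -3.999
v 1.02 -2.225 -3.676
v 1.413 -2.33 -3.459
v 1.867 -2.274 -3.406
v 2.261 -2.071 -3.532
v 2.49 -1.776 -3.803
v 2.491 -1.469 -4.146
f 2 4 1
f 5 2 1
f 1 4 3
f 3 5 1
f 2 8 4
f 6 2 5
f 6 8 2
f 4 8 3
f 7 5 3
f 3 8 7
f 7 6 5
f 8 6 7
f 10 9 12
f 10 12 11
f 12 9 13
f 12 13 11
f 13 9 14
f 13 14 11
f 14 9 15
f 14 15 11
f 15 9 16
f 15 16 11
f 16 9 17
f 16 17 11
f 17 9 18
f 17 18 11
f 18 9 19
f 18 19 11
f 19 9 10
f 19 10 11
f 21 20 23
f 21 23 22
f 23 20 24
f 23 24 22
f 24 20 25
f 24 25 22
f 25 20 26
f 25 26 22
f 26 20 27
f 26 27 22
f 27 20 28
f 27 28 22
f 28 20 29
f 28 29 22
f 29 20 30
f 29 30 22
f 30 20 31
f 30 31 22
f 31 20 32
f 31 32 22
f 32 20 33
f 32 33 22
f 33 20 21
f 33 21 22



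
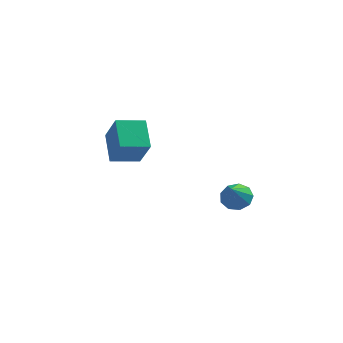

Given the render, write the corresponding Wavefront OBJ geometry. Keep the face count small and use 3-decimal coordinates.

v 1.878 -3.059 -0.54
v 2.667 -3.063 -0.413
v 1.682 -3.981 0.64
v 2.435 -2.655 -0.133
v 1.941 -2.436 -0.043
v 1.418 -2.508 -0.186
v 1.11 -2.839 -0.495
v 1.161 -3.272 -0.825
v 1.547 -3.606 -1.022
v 2.088 -3.684 -0.993
v 2.531 -3.47 -0.753
v -4.16 1.229 -0.289
v -4.582 2.751 0.616
v -4.804 2.04 -1.953
v -5.227 3.562 -1.048
v -2.713 1.798 -0.572
v -3.136 3.32 0.333
v -3.358 2.609 -2.236
v -3.78 4.131 -1.331
f 2 1 4
f 2 4 3
f 4 1 5
f 4 5 3
f 5 1 6
f 5 6 3
f 6 1 7
f 6 7 3
f 7 1 8
f 7 8 3
f 8 1 9
f 8 9 3
f 9 1 10
f 9 10 3
f 10 1 11
f 10 11 3
f 11 1 2
f 11 2 3
f 13 15 12
f 16 13 12
f 12 15 14
f 14 16 12
f 13 19 15
f 17 13 16
f 17 19 13
f 15 19 14
f 18 16 14
f 14 19 18
f 18 17 16
f 19 17 18



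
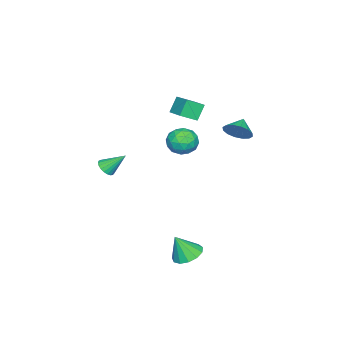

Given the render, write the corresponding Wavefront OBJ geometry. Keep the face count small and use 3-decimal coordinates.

v -3.373 1.165 2.038
v -2.99 1.533 2.727
v -4.267 1.075 2.582
v -3.166 1.876 2.494
v -3.398 2.028 2.139
v -3.623 1.949 1.757
v -3.781 1.66 1.45
v -3.83 1.238 1.301
v -3.756 0.796 1.349
v -3.58 0.453 1.582
v -3.349 0.301 1.937
v -3.124 0.38 2.319
v -2.966 0.669 2.626
v -2.917 1.091 2.775
v 3.757 1.868 -3.293
v 4.515 2.332 -3.326
v 4.143 1.332 -1.947
v 4.176 2.631 -3.11
v 3.704 2.688 -2.951
v 3.248 2.485 -2.902
v 2.954 2.085 -2.976
v 2.915 1.617 -3.152
v 3.143 1.229 -3.372
v 3.566 1.043 -3.567
v 4.049 1.12 -3.675
v 4.44 1.434 -3.662
v 4.614 1.886 -3.532
v -2.232 -1.947 4.51
v -1.403 -0.892 4.912
v -2.893 -1.233 3.998
v -2.064 -0.178 4.399
v -1.636 -2.062 3.581
v -0.807 -1.007 3.982
v -2.297 -1.348 3.068
v -1.468 -0.293 3.47
v 2.439 -3.663 0.929
v 2.903 -3.837 1.266
v 2.081 -2.677 1.931
v 3.005 -3.658 1.126
v 3.009 -3.479 0.952
v 2.915 -3.332 0.774
v 2.738 -3.243 0.623
v 2.509 -3.226 0.524
v 2.268 -3.284 0.496
v 2.057 -3.408 0.542
v 1.912 -3.576 0.656
v 1.857 -3.759 0.817
v 1.904 -3.926 0.997
v 2.042 -4.046 1.165
v 2.25 -4.101 1.293
v 2.49 -4.08 1.358
v 2.721 -3.986 1.348
v -1.638 -0.473 1.096
v -1.023 -0.6 1.818
v -2.157 -1.92 1.282
v -1.542 -2.047 2.004
v -2.284 -1.451 2.107
v -1.963 -0.557 1.992
v -1.217 -1.963 1.108
v -0.896 -1.069 0.993
v -0.763 -1.521 1.826
v -1.422 -1.205 2.443
v -1.758 -1.315 0.657
v -2.417 -0.999 1.274
v -1.285 -0.41 1.44
v -1.895 -2.11 1.66
v -2.331 -1.76 1.72
v -1.969 -1.835 2.145
v -1.838 -0.384 1.542
v -1.476 -0.459 1.967
v -2.217 -0.959 2.137
v -1.704 -2.061 1.133
v -1.342 -2.136 1.558
v -1.211 -0.685 0.955
v -0.849 -0.76 1.38
v -0.963 -1.561 0.963
v -0.771 -1.026 1.869
v -1.076 -1.876 1.979
v -0.885 -1.826 1.452
v -0.696 -1.301 1.385
v -1.158 -0.84 2.232
v -1.463 -1.69 2.342
v -1.899 -1.34 2.402
v -1.711 -0.814 2.334
v -1.005 -1.381 2.237
v -1.717 -0.83 0.758
v -2.022 -1.68 0.868
v -1.469 -1.706 0.766
v -1.281 -1.18 0.698
v -2.104 -0.644 1.121
v -2.409 -1.494 1.231
v -2.484 -1.219 1.715
v -2.295 -0.694 1.648
v -2.175 -1.139 0.863
f 2 1 4
f 2 4 3
f 4 1 5
f 4 5 3
f 5 1 6
f 5 6 3
f 6 1 7
f 6 7 3
f 7 1 8
f 7 8 3
f 8 1 9
f 8 9 3
f 9 1 10
f 9 10 3
f 10 1 11
f 10 11 3
f 11 1 12
f 11 12 3
f 12 1 13
f 12 13 3
f 13 1 14
f 13 14 3
f 14 1 2
f 14 2 3
f 16 15 18
f 16 18 17
f 18 15 19
f 18 19 17
f 19 15 20
f 19 20 17
f 20 15 21
f 20 21 17
f 21 15 22
f 21 22 17
f 22 15 23
f 22 23 17
f 23 15 24
f 23 24 17
f 24 15 25
f 24 25 17
f 25 15 26
f 25 26 17
f 26 15 27
f 26 27 17
f 27 15 16
f 27 16 17
f 29 31 28
f 32 29 28
f 28 31 30
f 30 32 28
f 29 35 31
f 33 29 32
f 33 35 29
f 31 35 30
f 34 32 30
f 30 35 34
f 34 33 32
f 35 33 34
f 37 36 39
f 37 39 38
f 39 36 40
f 39 40 38
f 40 36 41
f 40 41 38
f 41 36 42
f 41 42 38
f 42 36 43
f 42 43 38
f 43 36 44
f 43 44 38
f 44 36 45
f 44 45 38
f 45 36 46
f 45 46 38
f 46 36 47
f 46 47 38
f 47 36 48
f 47 48 38
f 48 36 49
f 48 49 38
f 49 36 50
f 49 50 38
f 50 36 51
f 50 51 38
f 51 36 52
f 51 52 38
f 52 36 37
f 52 37 38
f 53 90 69
f 90 64 93
f 69 93 58
f 90 93 69
f 53 69 65
f 69 58 70
f 65 70 54
f 69 70 65
f 53 65 74
f 65 54 75
f 74 75 60
f 65 75 74
f 53 74 86
f 74 60 89
f 86 89 63
f 74 89 86
f 53 86 90
f 86 63 94
f 90 94 64
f 86 94 90
f 54 70 81
f 70 58 84
f 81 84 62
f 70 84 81
f 58 93 71
f 93 64 92
f 71 92 57
f 93 92 71
f 64 94 91
f 94 63 87
f 91 87 55
f 94 87 91
f 63 89 88
f 89 60 76
f 88 76 59
f 89 76 88
f 60 75 80
f 75 54 77
f 80 77 61
f 75 77 80
f 56 82 68
f 82 62 83
f 68 83 57
f 82 83 68
f 56 68 66
f 68 57 67
f 66 67 55
f 68 67 66
f 56 66 73
f 66 55 72
f 73 72 59
f 66 72 73
f 56 73 78
f 73 59 79
f 78 79 61
f 73 79 78
f 56 78 82
f 78 61 85
f 82 85 62
f 78 85 82
f 57 83 71
f 83 62 84
f 71 84 58
f 83 84 71
f 55 67 91
f 67 57 92
f 91 92 64
f 67 92 91
f 59 72 88
f 72 55 87
f 88 87 63
f 72 87 88
f 61 79 80
f 79 59 76
f 80 76 60
f 79 76 80
f 62 85 81
f 85 61 77
f 81 77 54
f 85 77 81



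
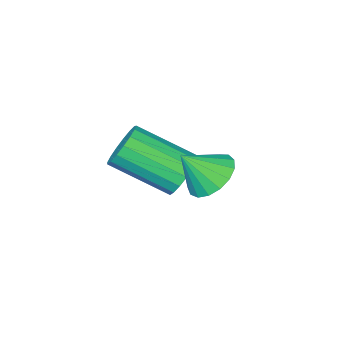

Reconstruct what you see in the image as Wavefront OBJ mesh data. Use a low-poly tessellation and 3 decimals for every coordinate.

v 0.556 -0.719 1.688
v 1.191 -0.833 1.135
v 1.304 -1.121 2.632
v 1.239 -0.449 1.261
v 1.131 -0.127 1.484
v 0.891 0.06 1.754
v 0.574 0.068 2.009
v 0.253 -0.104 2.191
v 0.001 -0.417 2.257
v -0.124 -0.799 2.193
v -0.092 -1.162 2.013
v 0.087 -1.424 1.759
v 0.374 -1.525 1.488
v 0.703 -1.441 1.264
v 0.998 -1.191 1.136
v -0.035 -2.608 0.328
v 0.368 -2.76 -0.335
v 1.478 -4.204 0.67
v 1.075 -4.052 1.332
v 0.569 -2.487 -0.167
v 1.679 -3.932 0.838
v 0.633 -2.243 0.115
v 1.742 -3.687 1.119
v 0.543 -2.082 0.445
v 1.653 -3.526 1.45
v 0.321 -2.042 0.748
v 1.431 -3.486 1.753
v 0.017 -2.131 0.955
v 1.127 -3.575 1.96
v -0.298 -2.33 1.019
v 0.812 -3.774 2.023
v -0.553 -2.592 0.924
v 0.556 -4.036 1.928
v -0.69 -2.858 0.692
v 0.42 -4.302 1.697
v -0.676 -3.067 0.377
v 0.434 -4.511 1.382
v -0.516 -3.17 0.051
v 0.594 -4.614 1.055
v -0.245 -3.145 -0.212
v 0.865 -4.589 0.792
v 0.074 -2.997 -0.351
v 1.184 -4.441 0.653
f 2 1 4
f 2 4 3
f 4 1 5
f 4 5 3
f 5 1 6
f 5 6 3
f 6 1 7
f 6 7 3
f 7 1 8
f 7 8 3
f 8 1 9
f 8 9 3
f 9 1 10
f 9 10 3
f 10 1 11
f 10 11 3
f 11 1 12
f 11 12 3
f 12 1 13
f 12 13 3
f 13 1 14
f 13 14 3
f 14 1 15
f 14 15 3
f 15 1 2
f 15 2 3
f 17 16 20
f 17 20 18
f 18 20 21
f 18 21 19
f 20 16 22
f 20 22 21
f 21 22 23
f 21 23 19
f 22 16 24
f 22 24 23
f 23 24 25
f 23 25 19
f 24 16 26
f 24 26 25
f 25 26 27
f 25 27 19
f 26 16 28
f 26 28 27
f 27 28 29
f 27 29 19
f 28 16 30
f 28 30 29
f 29 30 31
f 29 31 19
f 30 16 32
f 30 32 31
f 31 32 33
f 31 33 19
f 32 16 34
f 32 34 33
f 33 34 35
f 33 35 19
f 34 16 36
f 34 36 35
f 35 36 37
f 35 37 19
f 36 16 38
f 36 38 37
f 37 38 39
f 37 39 19
f 38 16 40
f 38 40 39
f 39 40 41
f 39 41 19
f 40 16 42
f 40 42 41
f 41 42 43
f 41 43 19
f 42 16 17
f 42 17 43
f 43 17 18
f 43 18 19



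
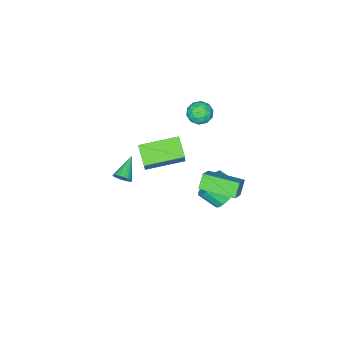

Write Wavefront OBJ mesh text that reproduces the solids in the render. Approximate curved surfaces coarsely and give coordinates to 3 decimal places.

v -1.759 0.767 4.449
v -1.291 1.08 3.943
v -1.529 -0.34 3.977
v -1.061 -0.027 3.471
v -0.871 -0.041 4.203
v -1.013 0.643 4.495
v -1.807 0.097 3.425
v -1.949 0.781 3.717
v -1.321 0.666 3.31
v -0.743 0.581 3.791
v -2.077 0.159 4.129
v -1.499 0.074 4.61
v -1.545 1.021 4.237
v -1.275 -0.281 3.683
v -1.163 -0.289 4.113
v -0.888 -0.105 3.815
v -1.382 0.764 4.562
v -1.107 0.948 4.264
v -0.86 0.289 4.418
v -1.713 -0.208 3.656
v -1.438 -0.024 3.358
v -1.932 0.845 4.105
v -1.657 1.029 3.807
v -1.96 0.451 3.502
v -1.288 0.961 3.568
v -1.153 0.311 3.29
v -1.591 0.383 3.263
v -1.674 0.785 3.435
v -0.948 0.911 3.85
v -0.813 0.261 3.573
v -0.701 0.252 4.004
v -0.784 0.654 4.175
v -0.965 0.668 3.478
v -2.007 0.479 4.347
v -1.872 -0.171 4.07
v -2.036 0.086 3.745
v -2.119 0.488 3.916
v -1.667 0.429 4.63
v -1.532 -0.221 4.352
v -1.146 -0.045 4.485
v -1.229 0.357 4.657
v -1.855 0.072 4.442
v 0.27 -3.761 -3.681
v 0.439 -3.476 -3.217
v -1.03 -4.199 -2.939
v 0.307 -3.301 -3.345
v 0.167 -3.218 -3.54
v 0.048 -3.242 -3.763
v -0.027 -3.369 -3.97
v -0.043 -3.573 -4.119
v 0.003 -3.815 -4.182
v 0.101 -4.045 -4.145
v 0.233 -4.22 -4.017
v 0.373 -4.303 -3.822
v 0.492 -4.279 -3.599
v 0.567 -4.152 -3.393
v 0.583 -3.948 -3.243
v 0.538 -3.707 -3.181
v -1.893 1.974 -2.846
v -1.081 1.867 -3.385
v -0.736 0.899 -2.673
v -1.547 1.006 -2.134
v -0.952 2.163 -3.045
v -0.607 1.196 -2.333
v -1.038 2.416 -2.66
v -0.693 1.449 -1.947
v -1.321 2.568 -2.317
v -0.975 1.6 -1.605
v -1.734 2.583 -2.096
v -1.388 1.616 -1.383
v -2.183 2.459 -2.046
v -1.838 1.492 -1.334
v -2.566 2.224 -2.18
v -2.221 1.256 -1.468
v -2.795 1.931 -2.466
v -2.45 0.964 -1.754
v -2.817 1.648 -2.84
v -2.472 0.681 -2.128
v -2.627 1.44 -3.215
v -2.282 0.473 -2.502
v -2.269 1.354 -3.505
v -1.924 0.387 -2.793
v -1.825 1.41 -3.645
v -1.479 0.442 -2.932
v -1.396 1.595 -3.601
v -1.051 0.628 -2.889
v 2.405 -0.094 1.65
v 1.844 -0.991 2.353
v 0.726 1.21 1.973
v 0.165 0.313 2.676
v 3.275 0.627 3.264
v 2.714 -0.27 3.967
v 1.596 1.931 3.587
v 1.035 1.034 4.29
v -0.068 2.13 1.094
v 0.888 2.55 1.949
v -0.8 3.979 1.005
v 0.156 4.398 1.86
v 0.504 2.322 0.36
v 1.46 2.741 1.215
v -0.228 4.17 0.271
v 0.728 4.59 1.126
f 1 38 17
f 38 12 41
f 17 41 6
f 38 41 17
f 1 17 13
f 17 6 18
f 13 18 2
f 17 18 13
f 1 13 22
f 13 2 23
f 22 23 8
f 13 23 22
f 1 22 34
f 22 8 37
f 34 37 11
f 22 37 34
f 1 34 38
f 34 11 42
f 38 42 12
f 34 42 38
f 2 18 29
f 18 6 32
f 29 32 10
f 18 32 29
f 6 41 19
f 41 12 40
f 19 40 5
f 41 40 19
f 12 42 39
f 42 11 35
f 39 35 3
f 42 35 39
f 11 37 36
f 37 8 24
f 36 24 7
f 37 24 36
f 8 23 28
f 23 2 25
f 28 25 9
f 23 25 28
f 4 30 16
f 30 10 31
f 16 31 5
f 30 31 16
f 4 16 14
f 16 5 15
f 14 15 3
f 16 15 14
f 4 14 21
f 14 3 20
f 21 20 7
f 14 20 21
f 4 21 26
f 21 7 27
f 26 27 9
f 21 27 26
f 4 26 30
f 26 9 33
f 30 33 10
f 26 33 30
f 5 31 19
f 31 10 32
f 19 32 6
f 31 32 19
f 3 15 39
f 15 5 40
f 39 40 12
f 15 40 39
f 7 20 36
f 20 3 35
f 36 35 11
f 20 35 36
f 9 27 28
f 27 7 24
f 28 24 8
f 27 24 28
f 10 33 29
f 33 9 25
f 29 25 2
f 33 25 29
f 44 43 46
f 44 46 45
f 46 43 47
f 46 47 45
f 47 43 48
f 47 48 45
f 48 43 49
f 48 49 45
f 49 43 50
f 49 50 45
f 50 43 51
f 50 51 45
f 51 43 52
f 51 52 45
f 52 43 53
f 52 53 45
f 53 43 54
f 53 54 45
f 54 43 55
f 54 55 45
f 55 43 56
f 55 56 45
f 56 43 57
f 56 57 45
f 57 43 58
f 57 58 45
f 58 43 44
f 58 44 45
f 60 59 63
f 60 63 61
f 61 63 64
f 61 64 62
f 63 59 65
f 63 65 64
f 64 65 66
f 64 66 62
f 65 59 67
f 65 67 66
f 66 67 68
f 66 68 62
f 67 59 69
f 67 69 68
f 68 69 70
f 68 70 62
f 69 59 71
f 69 71 70
f 70 71 72
f 70 72 62
f 71 59 73
f 71 73 72
f 72 73 74
f 72 74 62
f 73 59 75
f 73 75 74
f 74 75 76
f 74 76 62
f 75 59 77
f 75 77 76
f 76 77 78
f 76 78 62
f 77 59 79
f 77 79 78
f 78 79 80
f 78 80 62
f 79 59 81
f 79 81 80
f 80 81 82
f 80 82 62
f 81 59 83
f 81 83 82
f 82 83 84
f 82 84 62
f 83 59 85
f 83 85 84
f 84 85 86
f 84 86 62
f 85 59 60
f 85 60 86
f 86 60 61
f 86 61 62
f 88 90 87
f 91 88 87
f 87 90 89
f 89 91 87
f 88 94 90
f 92 88 91
f 92 94 88
f 90 94 89
f 93 91 89
f 89 94 93
f 93 92 91
f 94 92 93
f 96 98 95
f 99 96 95
f 95 98 97
f 97 99 95
f 96 102 98
f 100 96 99
f 100 102 96
f 98 102 97
f 101 99 97
f 97 102 101
f 101 100 99
f 102 100 101



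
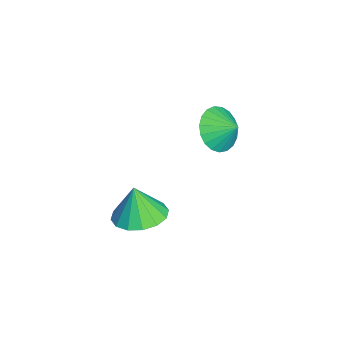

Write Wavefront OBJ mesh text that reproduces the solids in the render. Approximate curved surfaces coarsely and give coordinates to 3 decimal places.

v 2.757 -2.252 -1.248
v 3.835 -2.142 -1.059
v 2.523 -2.468 0.208
v 3.623 -1.615 -1.015
v 3.179 -1.259 -1.033
v 2.622 -1.17 -1.11
v 2.101 -1.37 -1.223
v 1.756 -1.807 -1.343
v 1.679 -2.363 -1.437
v 1.891 -2.889 -1.481
v 2.335 -3.245 -1.462
v 2.892 -3.335 -1.386
v 3.413 -3.135 -1.273
v 3.758 -2.698 -1.153
v -1.595 0.834 -0.245
v -0.891 0.098 0.083
v -1.105 1.566 0.345
v -0.693 0.26 -0.282
v -0.652 0.52 -0.64
v -0.773 0.835 -0.93
v -1.037 1.15 -1.101
v -1.397 1.41 -1.124
v -1.792 1.571 -0.996
v -2.152 1.604 -0.737
v -2.416 1.504 -0.393
v -2.539 1.288 -0.024
v -2.498 0.994 0.308
v -2.301 0.672 0.543
v -1.982 0.378 0.643
v -1.596 0.163 0.589
v -1.21 0.064 0.391
f 2 1 4
f 2 4 3
f 4 1 5
f 4 5 3
f 5 1 6
f 5 6 3
f 6 1 7
f 6 7 3
f 7 1 8
f 7 8 3
f 8 1 9
f 8 9 3
f 9 1 10
f 9 10 3
f 10 1 11
f 10 11 3
f 11 1 12
f 11 12 3
f 12 1 13
f 12 13 3
f 13 1 14
f 13 14 3
f 14 1 2
f 14 2 3
f 16 15 18
f 16 18 17
f 18 15 19
f 18 19 17
f 19 15 20
f 19 20 17
f 20 15 21
f 20 21 17
f 21 15 22
f 21 22 17
f 22 15 23
f 22 23 17
f 23 15 24
f 23 24 17
f 24 15 25
f 24 25 17
f 25 15 26
f 25 26 17
f 26 15 27
f 26 27 17
f 27 15 28
f 27 28 17
f 28 15 29
f 28 29 17
f 29 15 30
f 29 30 17
f 30 15 31
f 30 31 17
f 31 15 16
f 31 16 17



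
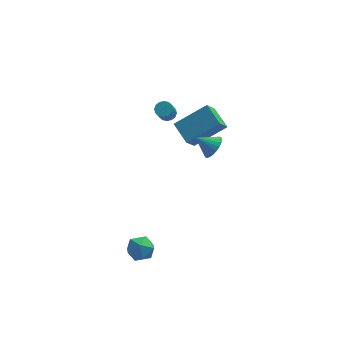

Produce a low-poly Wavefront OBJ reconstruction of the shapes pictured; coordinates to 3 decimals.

v -1.141 3.981 1.283
v -0.675 4.093 1.485
v -0.932 3.59 2.358
v -1.399 3.479 2.157
v -0.833 4.299 1.557
v -1.09 3.796 2.43
v -1.074 4.419 1.555
v -1.331 3.917 2.429
v -1.332 4.423 1.481
v -1.59 3.92 2.354
v -1.54 4.308 1.354
v -1.797 3.805 2.227
v -1.641 4.105 1.208
v -1.898 3.603 2.081
v -1.608 3.87 1.082
v -1.865 3.367 1.955
v -1.45 3.664 1.01
v -1.707 3.161 1.883
v -1.209 3.543 1.011
v -1.466 3.041 1.885
v -0.95 3.54 1.086
v -1.208 3.037 1.959
v -0.743 3.655 1.213
v -1 3.152 2.086
v -0.642 3.857 1.359
v -0.899 3.355 2.232
v 0.648 -1.791 3.656
v 1.095 -1.763 4.246
v -0.248 -1.569 4.324
v 1.098 -1.487 4.159
v 1.033 -1.258 3.996
v 0.91 -1.11 3.781
v 0.746 -1.065 3.547
v 0.568 -1.131 3.33
v 0.402 -1.298 3.162
v 0.274 -1.539 3.07
v 0.202 -1.819 3.066
v 0.199 -2.094 3.153
v 0.263 -2.324 3.316
v 0.387 -2.472 3.531
v 0.55 -2.516 3.765
v 0.728 -2.45 3.982
v 0.895 -2.284 4.15
v 1.023 -2.042 4.242
v 1.341 0.987 2.947
v 0.792 2.188 3.472
v -0.47 0.661 1.798
v -1.019 1.861 2.322
v 1.839 1.639 1.978
v 1.29 2.839 2.502
v 0.028 1.312 0.828
v -0.521 2.513 1.353
v -3.843 -3.313 -2.312
v -3.373 -2.841 -2.842
v -3.287 -4.459 -2.838
v -2.817 -3.987 -3.368
v -2.655 -3.976 -2.532
v -2.999 -3.268 -2.207
v -3.661 -4.032 -3.473
v -4.005 -3.324 -3.148
v -3.26 -3.286 -3.56
v -2.639 -3.251 -2.979
v -4.021 -4.049 -2.701
v -3.4 -4.014 -2.12
f 2 1 5
f 2 5 3
f 3 5 6
f 3 6 4
f 5 1 7
f 5 7 6
f 6 7 8
f 6 8 4
f 7 1 9
f 7 9 8
f 8 9 10
f 8 10 4
f 9 1 11
f 9 11 10
f 10 11 12
f 10 12 4
f 11 1 13
f 11 13 12
f 12 13 14
f 12 14 4
f 13 1 15
f 13 15 14
f 14 15 16
f 14 16 4
f 15 1 17
f 15 17 16
f 16 17 18
f 16 18 4
f 17 1 19
f 17 19 18
f 18 19 20
f 18 20 4
f 19 1 21
f 19 21 20
f 20 21 22
f 20 22 4
f 21 1 23
f 21 23 22
f 22 23 24
f 22 24 4
f 23 1 25
f 23 25 24
f 24 25 26
f 24 26 4
f 25 1 2
f 25 2 26
f 26 2 3
f 26 3 4
f 28 27 30
f 28 30 29
f 30 27 31
f 30 31 29
f 31 27 32
f 31 32 29
f 32 27 33
f 32 33 29
f 33 27 34
f 33 34 29
f 34 27 35
f 34 35 29
f 35 27 36
f 35 36 29
f 36 27 37
f 36 37 29
f 37 27 38
f 37 38 29
f 38 27 39
f 38 39 29
f 39 27 40
f 39 40 29
f 40 27 41
f 40 41 29
f 41 27 42
f 41 42 29
f 42 27 43
f 42 43 29
f 43 27 44
f 43 44 29
f 44 27 28
f 44 28 29
f 46 48 45
f 49 46 45
f 45 48 47
f 47 49 45
f 46 52 48
f 50 46 49
f 50 52 46
f 48 52 47
f 51 49 47
f 47 52 51
f 51 50 49
f 52 50 51
f 53 64 58
f 53 58 54
f 53 54 60
f 53 60 63
f 53 63 64
f 54 58 62
f 58 64 57
f 64 63 55
f 63 60 59
f 60 54 61
f 56 62 57
f 56 57 55
f 56 55 59
f 56 59 61
f 56 61 62
f 57 62 58
f 55 57 64
f 59 55 63
f 61 59 60
f 62 61 54



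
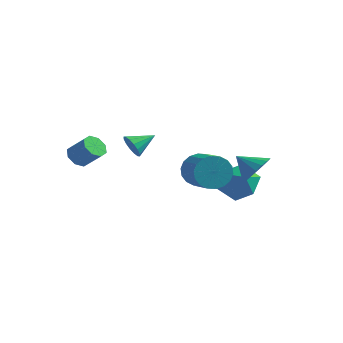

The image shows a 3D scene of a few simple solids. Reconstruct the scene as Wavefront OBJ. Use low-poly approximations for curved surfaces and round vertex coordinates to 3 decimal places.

v -3.875 -1.802 -0.203
v -3.441 -1.524 -0.662
v -2.512 -1.541 0.203
v -2.945 -1.818 0.663
v -3.698 -1.159 -0.38
v -2.769 -1.175 0.486
v -4.058 -1.17 0.006
v -3.129 -1.187 0.872
v -4.31 -1.551 0.27
v -3.381 -1.568 1.136
v -4.308 -2.079 0.257
v -3.379 -2.096 1.122
v -4.051 -2.445 -0.026
v -3.122 -2.461 0.84
v -3.691 -2.433 -0.412
v -2.762 -2.45 0.454
v -3.439 -2.052 -0.676
v -2.51 -2.069 0.19
v 1.393 0.314 -0.854
v 1.878 0.429 -1.687
v 3.071 -0.619 -1.138
v 2.587 -0.734 -0.306
v 2.039 0.743 -1.438
v 3.232 -0.305 -0.889
v 2.072 0.972 -1.073
v 3.265 -0.076 -0.525
v 1.971 1.07 -0.665
v 3.164 0.022 -0.117
v 1.755 1.019 -0.295
v 2.948 -0.029 0.254
v 1.468 0.828 -0.035
v 2.661 -0.22 0.514
v 1.166 0.535 0.062
v 2.359 -0.513 0.611
v 0.909 0.199 -0.022
v 2.102 -0.849 0.527
v 0.748 -0.115 -0.271
v 1.941 -1.163 0.278
v 0.715 -0.344 -0.635
v 1.908 -1.392 -0.087
v 0.816 -0.442 -1.043
v 2.009 -1.49 -0.495
v 1.032 -0.391 -1.414
v 2.225 -1.439 -0.865
v 1.319 -0.2 -1.674
v 2.512 -1.248 -1.125
v 1.621 0.093 -1.771
v 2.814 -0.955 -1.222
v -1.371 -1.207 0.714
v -0.906 -1.298 0.212
v -0.669 -0.233 1.186
v -1.141 -1.065 0.079
v -1.437 -0.869 0.116
v -1.716 -0.764 0.313
v -1.902 -0.778 0.618
v -1.946 -0.906 0.948
v -1.836 -1.116 1.215
v -1.601 -1.349 1.349
v -1.304 -1.545 1.312
v -1.025 -1.65 1.114
v -0.839 -1.636 0.81
v -0.795 -1.508 0.48
v 3.048 3.023 -1.713
v 3.611 2.895 -0.908
v 1.972 2.977 -0.967
v 3.574 3.333 -0.933
v 3.434 3.71 -1.113
v 3.217 3.951 -1.412
v 2.967 4.008 -1.77
v 2.733 3.87 -2.117
v 2.561 3.564 -2.383
v 2.486 3.151 -2.517
v 2.522 2.712 -2.492
v 2.663 2.335 -2.312
v 2.879 2.095 -2.013
v 3.13 2.038 -1.655
v 3.364 2.176 -1.308
v 3.535 2.482 -1.042
v 1.641 5.02 -3.082
v 2.262 4.527 -3.966
v 1.118 3.273 -2.474
v 1.739 2.78 -3.358
v 2.305 3.325 -2.466
v 2.628 4.405 -2.842
v 0.752 3.395 -3.598
v 1.075 4.475 -3.974
v 1.713 3.523 -4.285
v 2.673 3.479 -3.585
v 0.707 4.321 -2.855
v 1.667 4.277 -2.155
f 2 1 5
f 2 5 3
f 3 5 6
f 3 6 4
f 5 1 7
f 5 7 6
f 6 7 8
f 6 8 4
f 7 1 9
f 7 9 8
f 8 9 10
f 8 10 4
f 9 1 11
f 9 11 10
f 10 11 12
f 10 12 4
f 11 1 13
f 11 13 12
f 12 13 14
f 12 14 4
f 13 1 15
f 13 15 14
f 14 15 16
f 14 16 4
f 15 1 17
f 15 17 16
f 16 17 18
f 16 18 4
f 17 1 2
f 17 2 18
f 18 2 3
f 18 3 4
f 20 19 23
f 20 23 21
f 21 23 24
f 21 24 22
f 23 19 25
f 23 25 24
f 24 25 26
f 24 26 22
f 25 19 27
f 25 27 26
f 26 27 28
f 26 28 22
f 27 19 29
f 27 29 28
f 28 29 30
f 28 30 22
f 29 19 31
f 29 31 30
f 30 31 32
f 30 32 22
f 31 19 33
f 31 33 32
f 32 33 34
f 32 34 22
f 33 19 35
f 33 35 34
f 34 35 36
f 34 36 22
f 35 19 37
f 35 37 36
f 36 37 38
f 36 38 22
f 37 19 39
f 37 39 38
f 38 39 40
f 38 40 22
f 39 19 41
f 39 41 40
f 40 41 42
f 40 42 22
f 41 19 43
f 41 43 42
f 42 43 44
f 42 44 22
f 43 19 45
f 43 45 44
f 44 45 46
f 44 46 22
f 45 19 47
f 45 47 46
f 46 47 48
f 46 48 22
f 47 19 20
f 47 20 48
f 48 20 21
f 48 21 22
f 50 49 52
f 50 52 51
f 52 49 53
f 52 53 51
f 53 49 54
f 53 54 51
f 54 49 55
f 54 55 51
f 55 49 56
f 55 56 51
f 56 49 57
f 56 57 51
f 57 49 58
f 57 58 51
f 58 49 59
f 58 59 51
f 59 49 60
f 59 60 51
f 60 49 61
f 60 61 51
f 61 49 62
f 61 62 51
f 62 49 50
f 62 50 51
f 64 63 66
f 64 66 65
f 66 63 67
f 66 67 65
f 67 63 68
f 67 68 65
f 68 63 69
f 68 69 65
f 69 63 70
f 69 70 65
f 70 63 71
f 70 71 65
f 71 63 72
f 71 72 65
f 72 63 73
f 72 73 65
f 73 63 74
f 73 74 65
f 74 63 75
f 74 75 65
f 75 63 76
f 75 76 65
f 76 63 77
f 76 77 65
f 77 63 78
f 77 78 65
f 78 63 64
f 78 64 65
f 79 90 84
f 79 84 80
f 79 80 86
f 79 86 89
f 79 89 90
f 80 84 88
f 84 90 83
f 90 89 81
f 89 86 85
f 86 80 87
f 82 88 83
f 82 83 81
f 82 81 85
f 82 85 87
f 82 87 88
f 83 88 84
f 81 83 90
f 85 81 89
f 87 85 86
f 88 87 80



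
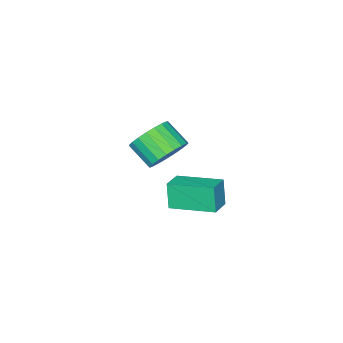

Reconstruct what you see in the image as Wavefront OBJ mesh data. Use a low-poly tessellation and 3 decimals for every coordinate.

v 2.379 -0.82 2.862
v 3.154 -0.98 2.612
v 3.176 -1.899 3.268
v 2.401 -1.74 3.518
v 3.207 -0.781 2.889
v 3.23 -1.7 3.545
v 3.118 -0.589 3.161
v 3.14 -1.508 3.817
v 2.9 -0.437 3.382
v 2.922 -1.356 4.038
v 2.592 -0.351 3.512
v 2.615 -1.271 4.169
v 2.248 -0.346 3.531
v 2.27 -1.266 4.187
v 1.926 -0.424 3.433
v 1.948 -1.343 4.089
v 1.682 -0.569 3.237
v 1.704 -1.489 3.893
v 1.559 -0.759 2.976
v 1.581 -1.678 3.632
v 1.578 -0.959 2.695
v 1.6 -1.878 3.351
v 1.735 -1.135 2.443
v 1.757 -2.054 3.099
v 2.003 -1.256 2.264
v 2.026 -2.176 2.92
v 2.337 -1.302 2.188
v 2.359 -2.222 2.844
v 2.677 -1.265 2.228
v 2.7 -2.185 2.884
v 2.967 -1.151 2.378
v 2.989 -2.071 3.034
v 0.189 -2.398 -1.606
v 0.02 -2.651 -0.517
v -0.472 -0.758 -1.327
v -0.642 -1.011 -0.239
v 1.042 -2.089 -1.401
v 0.872 -2.342 -0.313
v 0.38 -0.449 -1.123
v 0.211 -0.702 -0.034
f 2 1 5
f 2 5 3
f 3 5 6
f 3 6 4
f 5 1 7
f 5 7 6
f 6 7 8
f 6 8 4
f 7 1 9
f 7 9 8
f 8 9 10
f 8 10 4
f 9 1 11
f 9 11 10
f 10 11 12
f 10 12 4
f 11 1 13
f 11 13 12
f 12 13 14
f 12 14 4
f 13 1 15
f 13 15 14
f 14 15 16
f 14 16 4
f 15 1 17
f 15 17 16
f 16 17 18
f 16 18 4
f 17 1 19
f 17 19 18
f 18 19 20
f 18 20 4
f 19 1 21
f 19 21 20
f 20 21 22
f 20 22 4
f 21 1 23
f 21 23 22
f 22 23 24
f 22 24 4
f 23 1 25
f 23 25 24
f 24 25 26
f 24 26 4
f 25 1 27
f 25 27 26
f 26 27 28
f 26 28 4
f 27 1 29
f 27 29 28
f 28 29 30
f 28 30 4
f 29 1 31
f 29 31 30
f 30 31 32
f 30 32 4
f 31 1 2
f 31 2 32
f 32 2 3
f 32 3 4
f 34 36 33
f 37 34 33
f 33 36 35
f 35 37 33
f 34 40 36
f 38 34 37
f 38 40 34
f 36 40 35
f 39 37 35
f 35 40 39
f 39 38 37
f 40 38 39

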